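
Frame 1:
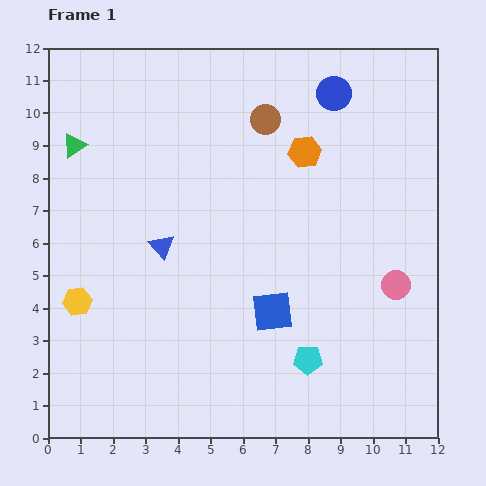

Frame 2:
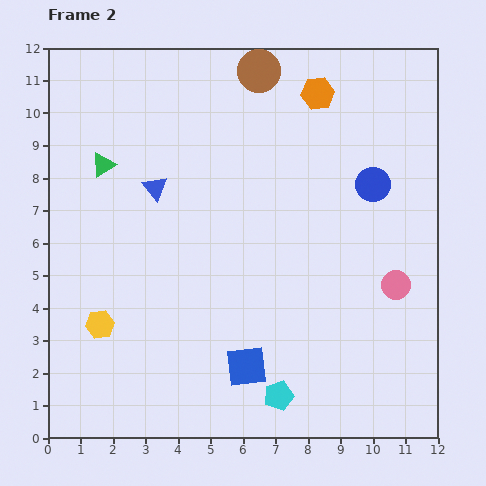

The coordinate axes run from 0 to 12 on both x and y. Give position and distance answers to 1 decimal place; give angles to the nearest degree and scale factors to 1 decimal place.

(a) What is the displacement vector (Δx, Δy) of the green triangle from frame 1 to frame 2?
(0.9, -0.6)

The green triangle was at (0.8, 9.0) in frame 1 and (1.7, 8.4) in frame 2.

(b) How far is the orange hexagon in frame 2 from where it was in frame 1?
1.8

The orange hexagon moved from (7.9, 8.8) to (8.3, 10.6), a distance of √(0.4² + 1.8²) ≈ 1.8.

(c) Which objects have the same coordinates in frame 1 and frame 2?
the pink circle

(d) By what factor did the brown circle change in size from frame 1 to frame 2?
1.4×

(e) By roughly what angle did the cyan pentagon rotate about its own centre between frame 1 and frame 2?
17° counter-clockwise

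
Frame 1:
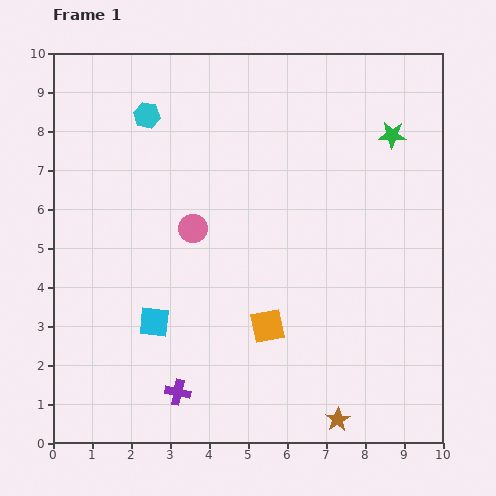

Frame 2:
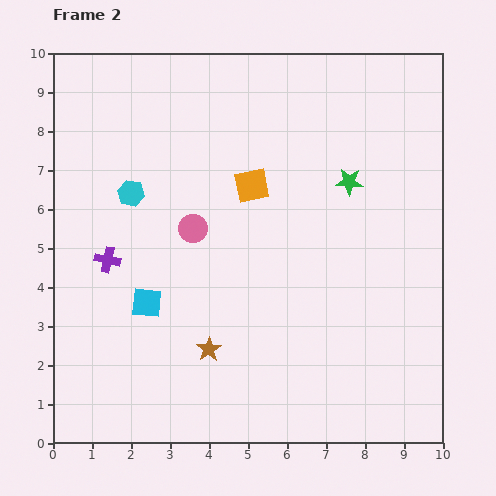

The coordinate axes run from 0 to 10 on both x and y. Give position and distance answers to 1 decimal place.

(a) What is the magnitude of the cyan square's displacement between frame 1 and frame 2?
0.5

The cyan square moved from (2.6, 3.1) to (2.4, 3.6), a distance of √(0.2² + 0.5²) ≈ 0.5.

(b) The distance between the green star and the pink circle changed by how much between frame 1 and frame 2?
-1.4

Distance in frame 1: 5.6. Distance in frame 2: 4.2.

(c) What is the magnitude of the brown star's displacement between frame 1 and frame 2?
3.8

The brown star moved from (7.3, 0.6) to (4.0, 2.4), a distance of √(3.3² + 1.8²) ≈ 3.8.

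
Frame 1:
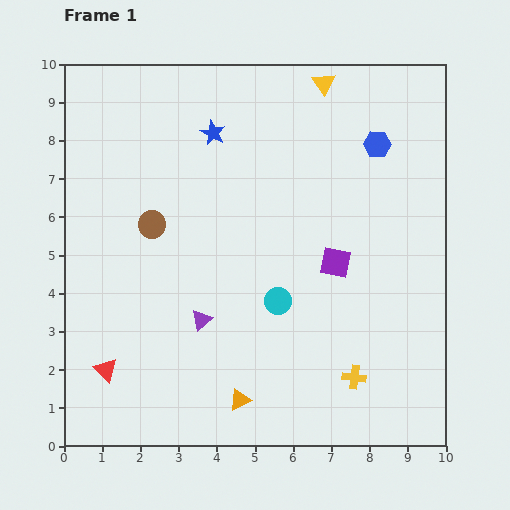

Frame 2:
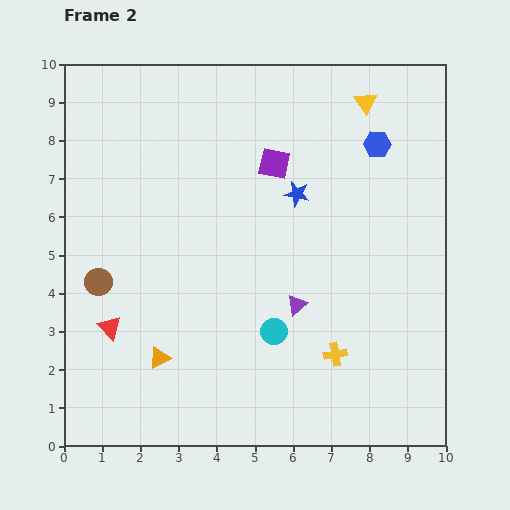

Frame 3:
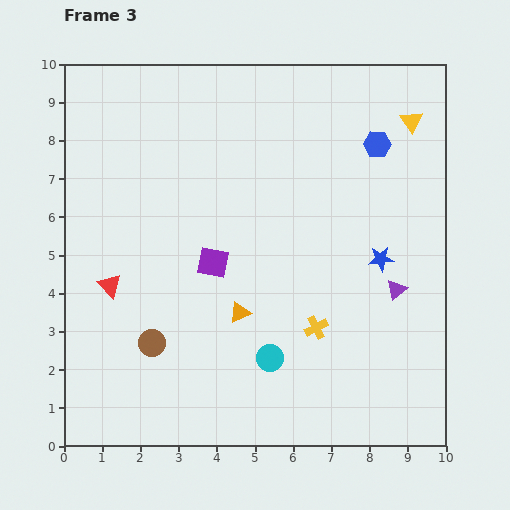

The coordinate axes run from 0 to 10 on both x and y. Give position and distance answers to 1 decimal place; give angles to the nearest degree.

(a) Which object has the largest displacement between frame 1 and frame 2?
the purple square

(moved 3.1; next 2.7)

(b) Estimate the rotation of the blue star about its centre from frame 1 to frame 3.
31° counter-clockwise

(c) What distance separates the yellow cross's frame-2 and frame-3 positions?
0.9

The yellow cross moved from (7.1, 2.4) to (6.6, 3.1), a distance of √(0.5² + 0.7²) ≈ 0.9.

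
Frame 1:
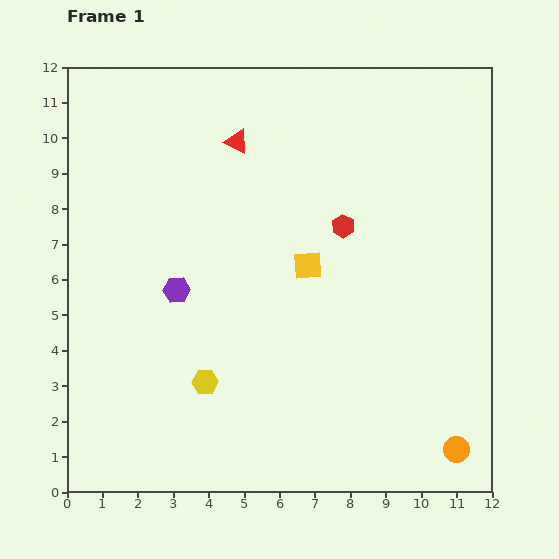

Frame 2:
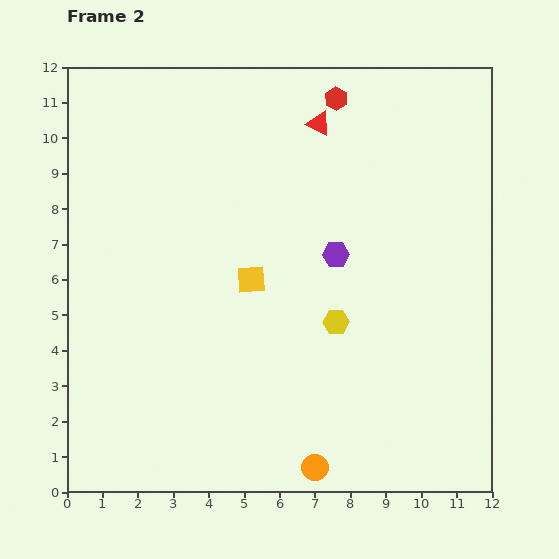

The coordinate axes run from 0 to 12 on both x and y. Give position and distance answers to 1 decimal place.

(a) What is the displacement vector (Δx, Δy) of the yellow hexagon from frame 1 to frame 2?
(3.7, 1.7)

The yellow hexagon was at (3.9, 3.1) in frame 1 and (7.6, 4.8) in frame 2.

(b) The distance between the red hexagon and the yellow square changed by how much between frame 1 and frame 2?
+4.1

Distance in frame 1: 1.5. Distance in frame 2: 5.6.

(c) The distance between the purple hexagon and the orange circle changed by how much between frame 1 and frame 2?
-3.1

Distance in frame 1: 9.1. Distance in frame 2: 6.0.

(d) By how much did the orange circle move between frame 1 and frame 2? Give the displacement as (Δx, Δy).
(-4.0, -0.5)

The orange circle was at (11.0, 1.2) in frame 1 and (7.0, 0.7) in frame 2.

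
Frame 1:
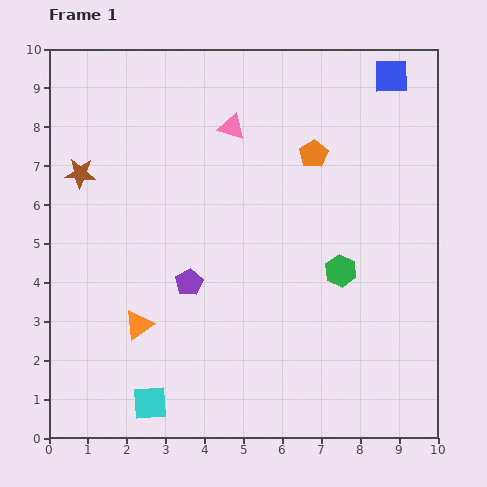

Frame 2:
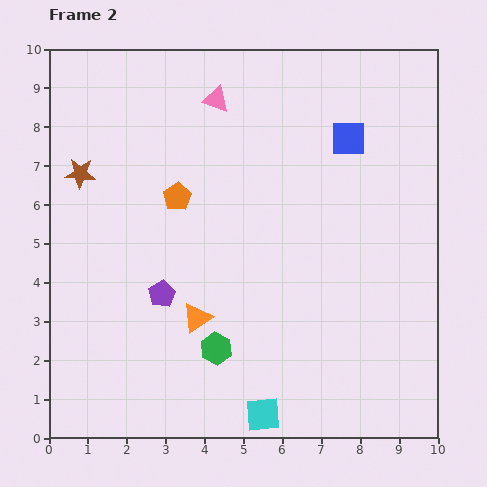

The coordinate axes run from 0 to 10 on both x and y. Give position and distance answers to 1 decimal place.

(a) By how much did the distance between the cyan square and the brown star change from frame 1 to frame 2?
+1.6

Distance in frame 1: 6.2. Distance in frame 2: 7.8.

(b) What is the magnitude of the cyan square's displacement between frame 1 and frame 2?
2.9

The cyan square moved from (2.6, 0.9) to (5.5, 0.6), a distance of √(2.9² + 0.3²) ≈ 2.9.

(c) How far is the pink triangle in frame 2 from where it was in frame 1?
0.8

The pink triangle moved from (4.7, 8.0) to (4.3, 8.7), a distance of √(0.4² + 0.7²) ≈ 0.8.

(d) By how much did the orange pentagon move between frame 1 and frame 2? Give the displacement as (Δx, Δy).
(-3.5, -1.1)

The orange pentagon was at (6.8, 7.3) in frame 1 and (3.3, 6.2) in frame 2.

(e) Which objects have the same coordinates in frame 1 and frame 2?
the brown star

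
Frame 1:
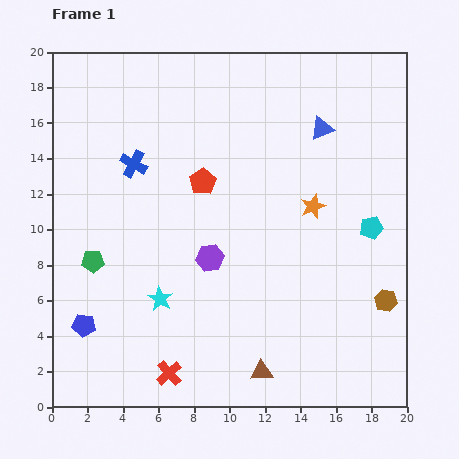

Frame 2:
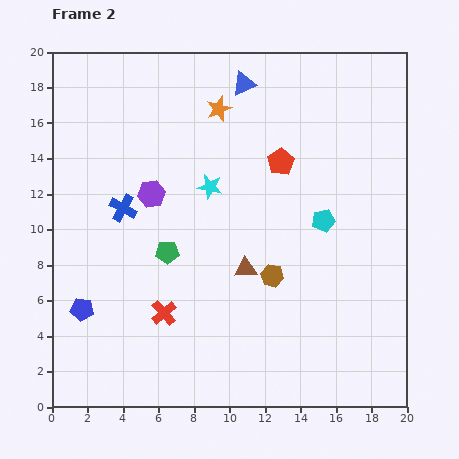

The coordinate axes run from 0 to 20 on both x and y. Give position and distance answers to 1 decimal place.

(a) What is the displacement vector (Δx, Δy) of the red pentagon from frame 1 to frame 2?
(4.4, 1.1)

The red pentagon was at (8.5, 12.7) in frame 1 and (12.9, 13.8) in frame 2.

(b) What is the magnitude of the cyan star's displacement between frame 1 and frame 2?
6.9

The cyan star moved from (6.1, 6.1) to (8.9, 12.4), a distance of √(2.8² + 6.3²) ≈ 6.9.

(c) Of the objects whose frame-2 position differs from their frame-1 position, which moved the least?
the blue pentagon

(moved 0.9)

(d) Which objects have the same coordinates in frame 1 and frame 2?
none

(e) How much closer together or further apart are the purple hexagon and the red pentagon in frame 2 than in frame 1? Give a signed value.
+3.2

Distance in frame 1: 4.3. Distance in frame 2: 7.5.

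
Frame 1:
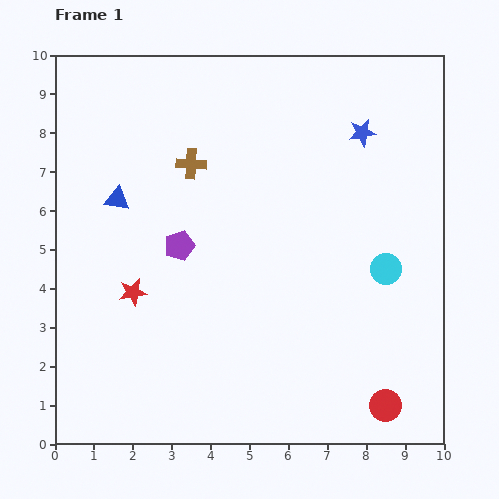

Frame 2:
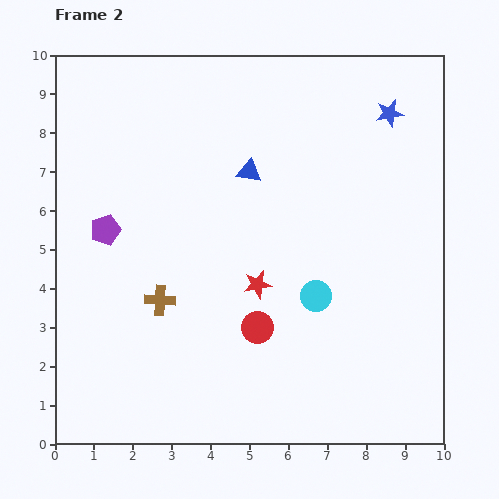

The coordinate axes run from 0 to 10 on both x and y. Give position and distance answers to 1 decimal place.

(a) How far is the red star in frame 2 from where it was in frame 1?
3.2

The red star moved from (2.0, 3.9) to (5.2, 4.1), a distance of √(3.2² + 0.2²) ≈ 3.2.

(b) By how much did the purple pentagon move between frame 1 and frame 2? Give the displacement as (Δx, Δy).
(-1.9, 0.4)

The purple pentagon was at (3.2, 5.1) in frame 1 and (1.3, 5.5) in frame 2.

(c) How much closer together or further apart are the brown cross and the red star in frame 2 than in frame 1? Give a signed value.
-1.1

Distance in frame 1: 3.6. Distance in frame 2: 2.5.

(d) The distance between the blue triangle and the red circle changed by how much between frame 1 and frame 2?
-4.7

Distance in frame 1: 8.7. Distance in frame 2: 4.0.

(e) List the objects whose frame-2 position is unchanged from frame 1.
none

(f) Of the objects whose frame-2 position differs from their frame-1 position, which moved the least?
the blue star

(moved 0.9)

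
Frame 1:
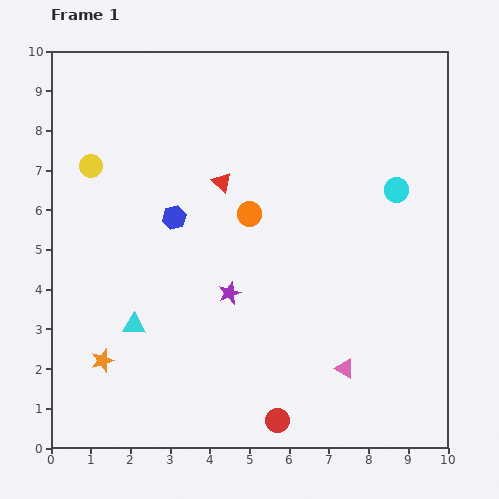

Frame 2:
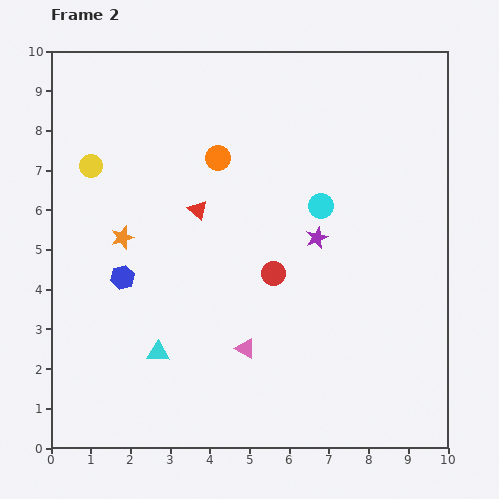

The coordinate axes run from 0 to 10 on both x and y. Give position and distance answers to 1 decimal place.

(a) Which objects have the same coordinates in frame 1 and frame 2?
the yellow circle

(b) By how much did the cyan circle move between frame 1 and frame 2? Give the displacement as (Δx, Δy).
(-1.9, -0.4)

The cyan circle was at (8.7, 6.5) in frame 1 and (6.8, 6.1) in frame 2.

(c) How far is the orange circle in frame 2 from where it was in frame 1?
1.6

The orange circle moved from (5.0, 5.9) to (4.2, 7.3), a distance of √(0.8² + 1.4²) ≈ 1.6.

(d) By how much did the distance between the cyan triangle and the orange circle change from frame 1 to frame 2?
+1.1

Distance in frame 1: 4.0. Distance in frame 2: 5.1.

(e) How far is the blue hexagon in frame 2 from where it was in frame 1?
2.0

The blue hexagon moved from (3.1, 5.8) to (1.8, 4.3), a distance of √(1.3² + 1.5²) ≈ 2.0.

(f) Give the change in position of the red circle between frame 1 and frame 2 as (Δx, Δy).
(-0.1, 3.7)

The red circle was at (5.7, 0.7) in frame 1 and (5.6, 4.4) in frame 2.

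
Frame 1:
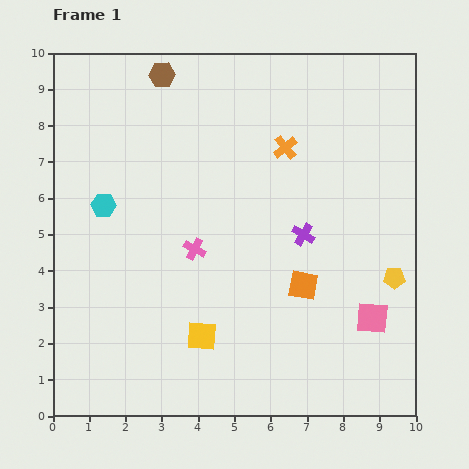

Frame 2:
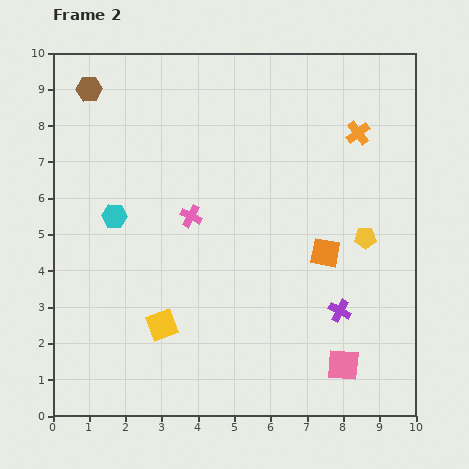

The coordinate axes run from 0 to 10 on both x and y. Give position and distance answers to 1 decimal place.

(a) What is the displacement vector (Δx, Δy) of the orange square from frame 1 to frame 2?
(0.6, 0.9)

The orange square was at (6.9, 3.6) in frame 1 and (7.5, 4.5) in frame 2.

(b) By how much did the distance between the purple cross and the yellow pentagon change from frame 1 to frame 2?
-0.7

Distance in frame 1: 2.8. Distance in frame 2: 2.1.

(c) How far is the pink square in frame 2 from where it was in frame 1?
1.5

The pink square moved from (8.8, 2.7) to (8.0, 1.4), a distance of √(0.8² + 1.3²) ≈ 1.5.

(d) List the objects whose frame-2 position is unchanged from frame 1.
none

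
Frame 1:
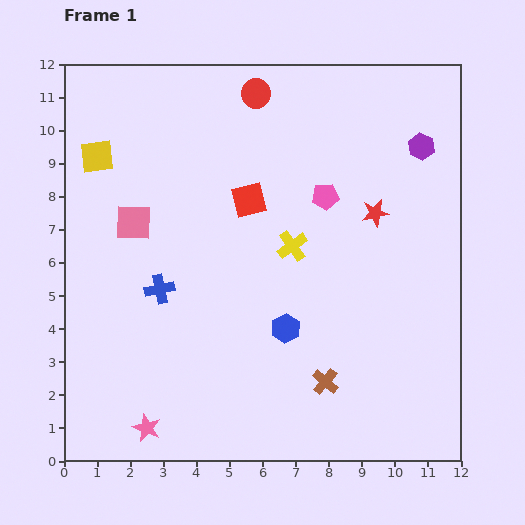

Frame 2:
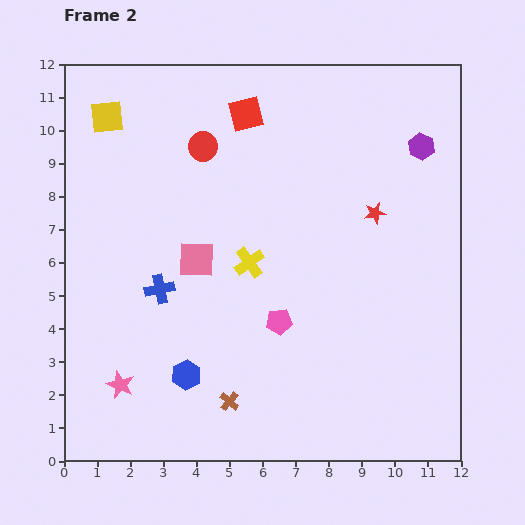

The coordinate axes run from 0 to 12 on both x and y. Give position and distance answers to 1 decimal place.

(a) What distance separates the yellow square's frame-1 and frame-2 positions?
1.2

The yellow square moved from (1.0, 9.2) to (1.3, 10.4), a distance of √(0.3² + 1.2²) ≈ 1.2.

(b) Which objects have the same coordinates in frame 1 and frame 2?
the purple hexagon, the blue cross, the red star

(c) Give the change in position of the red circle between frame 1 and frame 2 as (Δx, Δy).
(-1.6, -1.6)

The red circle was at (5.8, 11.1) in frame 1 and (4.2, 9.5) in frame 2.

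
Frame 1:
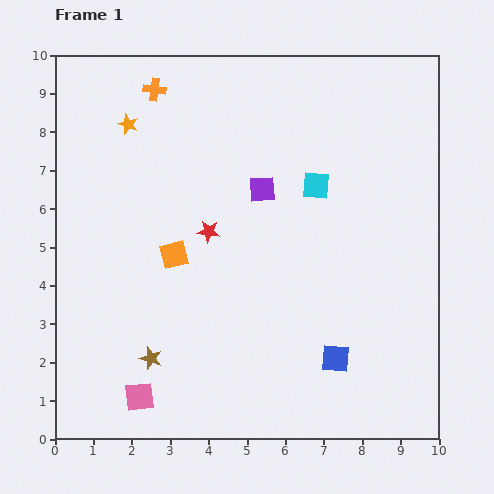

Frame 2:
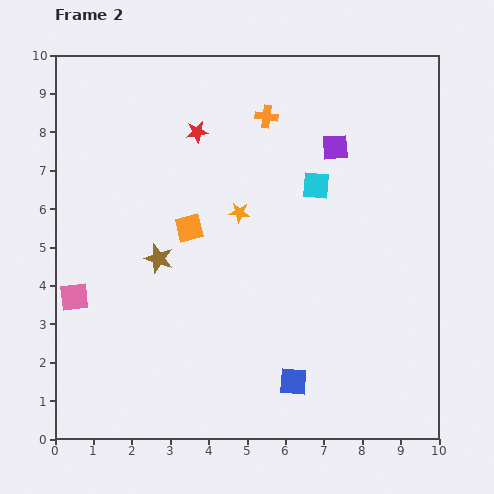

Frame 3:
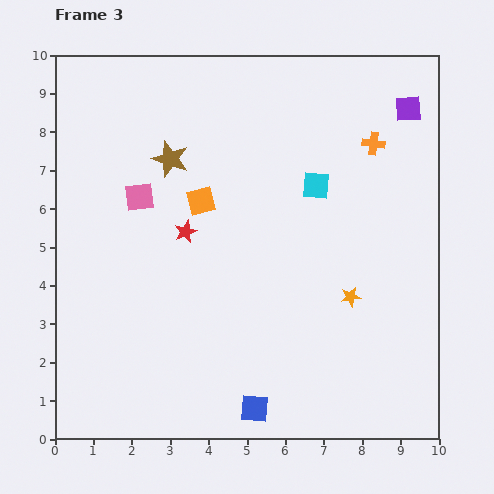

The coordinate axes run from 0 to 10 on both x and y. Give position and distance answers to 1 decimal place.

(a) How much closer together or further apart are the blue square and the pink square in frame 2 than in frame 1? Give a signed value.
+0.9

Distance in frame 1: 5.2. Distance in frame 2: 6.1.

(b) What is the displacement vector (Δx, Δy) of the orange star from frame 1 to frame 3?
(5.8, -4.5)

The orange star was at (1.9, 8.2) in frame 1 and (7.7, 3.7) in frame 3.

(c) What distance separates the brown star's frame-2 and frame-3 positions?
2.6

The brown star moved from (2.7, 4.7) to (3.0, 7.3), a distance of √(0.3² + 2.6²) ≈ 2.6.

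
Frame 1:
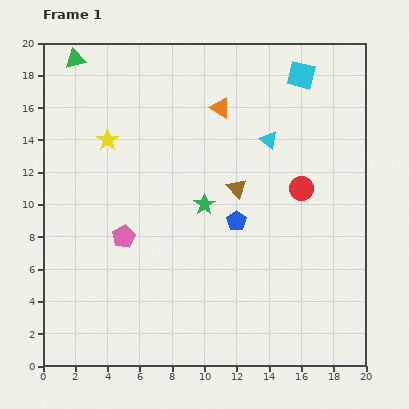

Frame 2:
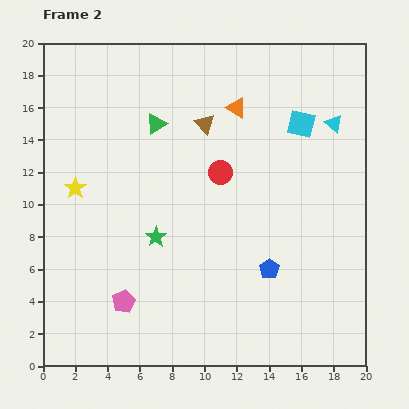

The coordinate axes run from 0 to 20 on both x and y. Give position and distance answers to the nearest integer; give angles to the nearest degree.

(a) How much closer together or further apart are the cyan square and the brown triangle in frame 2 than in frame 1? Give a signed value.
-2

Distance in frame 1: 8. Distance in frame 2: 6.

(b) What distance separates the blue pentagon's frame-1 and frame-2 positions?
4

The blue pentagon moved from (12, 9) to (14, 6), a distance of √(2² + 3²) ≈ 4.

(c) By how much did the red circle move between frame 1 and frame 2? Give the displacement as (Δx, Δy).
(-5, 1)

The red circle was at (16, 11) in frame 1 and (11, 12) in frame 2.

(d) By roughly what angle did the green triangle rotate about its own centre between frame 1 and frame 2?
19° counter-clockwise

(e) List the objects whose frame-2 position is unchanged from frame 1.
none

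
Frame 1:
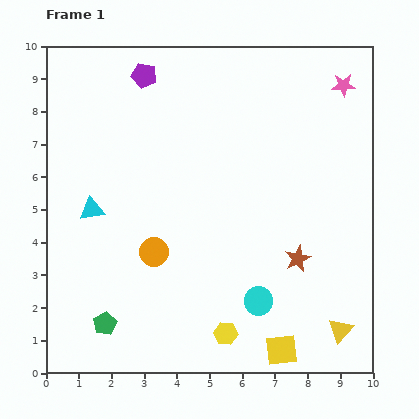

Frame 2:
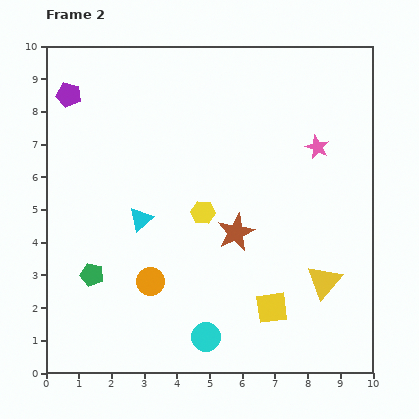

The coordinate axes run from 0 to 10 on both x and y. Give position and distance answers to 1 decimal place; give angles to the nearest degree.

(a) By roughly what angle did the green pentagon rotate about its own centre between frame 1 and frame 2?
30° counter-clockwise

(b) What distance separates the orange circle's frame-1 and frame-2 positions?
0.9

The orange circle moved from (3.3, 3.7) to (3.2, 2.8), a distance of √(0.1² + 0.9²) ≈ 0.9.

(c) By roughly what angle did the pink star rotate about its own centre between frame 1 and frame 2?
27° clockwise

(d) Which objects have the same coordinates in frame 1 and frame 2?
none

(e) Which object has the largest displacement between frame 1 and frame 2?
the yellow hexagon

(moved 3.8; next 2.4)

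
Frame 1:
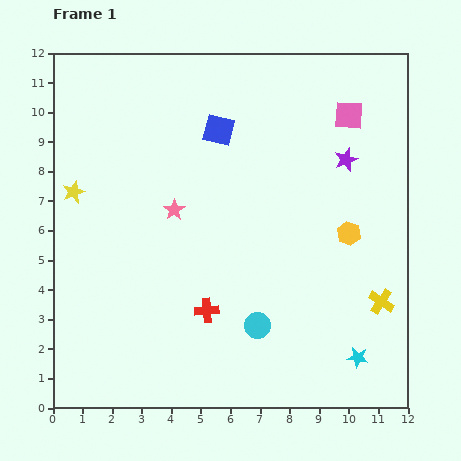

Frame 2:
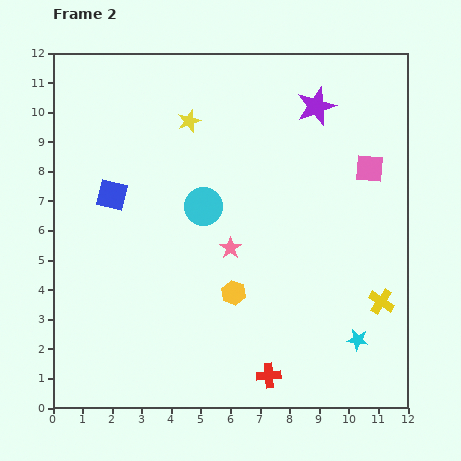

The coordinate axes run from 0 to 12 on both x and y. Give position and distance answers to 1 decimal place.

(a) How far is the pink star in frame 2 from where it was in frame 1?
2.3

The pink star moved from (4.1, 6.7) to (6.0, 5.4), a distance of √(1.9² + 1.3²) ≈ 2.3.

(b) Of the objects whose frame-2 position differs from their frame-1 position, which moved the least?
the cyan star

(moved 0.6)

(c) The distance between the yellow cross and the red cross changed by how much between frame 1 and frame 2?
-1.4

Distance in frame 1: 5.9. Distance in frame 2: 4.5.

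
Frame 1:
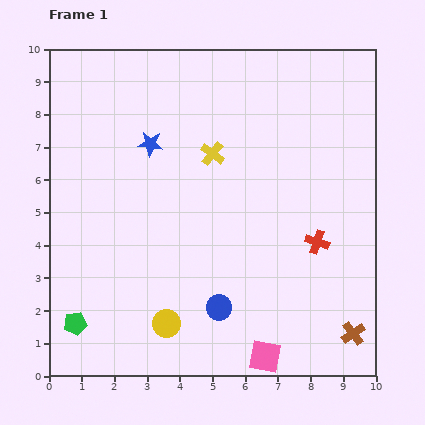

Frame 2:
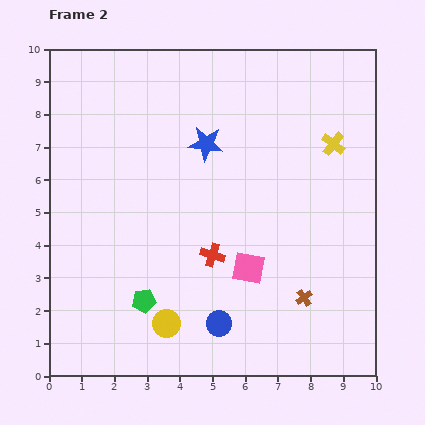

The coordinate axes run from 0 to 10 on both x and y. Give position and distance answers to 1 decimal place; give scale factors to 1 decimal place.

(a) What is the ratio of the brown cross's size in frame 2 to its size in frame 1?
0.7×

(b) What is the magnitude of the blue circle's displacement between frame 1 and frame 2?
0.5

The blue circle moved from (5.2, 2.1) to (5.2, 1.6), a distance of √(0.0² + 0.5²) ≈ 0.5.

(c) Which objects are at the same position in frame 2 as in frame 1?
the yellow circle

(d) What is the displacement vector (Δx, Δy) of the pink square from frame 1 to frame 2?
(-0.5, 2.7)

The pink square was at (6.6, 0.6) in frame 1 and (6.1, 3.3) in frame 2.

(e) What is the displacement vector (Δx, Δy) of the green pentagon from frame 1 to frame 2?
(2.1, 0.7)

The green pentagon was at (0.8, 1.6) in frame 1 and (2.9, 2.3) in frame 2.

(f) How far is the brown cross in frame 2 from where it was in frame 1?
1.9

The brown cross moved from (9.3, 1.3) to (7.8, 2.4), a distance of √(1.5² + 1.1²) ≈ 1.9.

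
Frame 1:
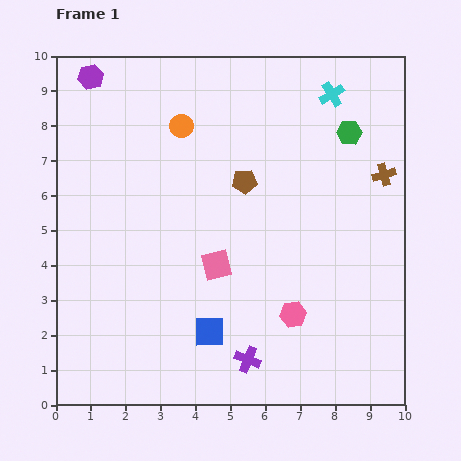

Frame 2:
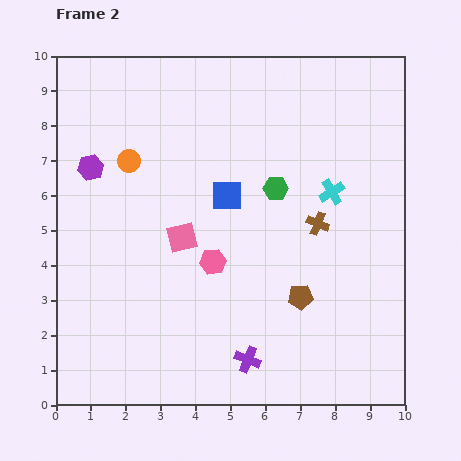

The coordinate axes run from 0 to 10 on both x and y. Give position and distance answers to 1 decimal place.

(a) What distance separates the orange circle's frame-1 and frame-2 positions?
1.8

The orange circle moved from (3.6, 8.0) to (2.1, 7.0), a distance of √(1.5² + 1.0²) ≈ 1.8.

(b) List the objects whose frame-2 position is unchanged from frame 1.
the purple cross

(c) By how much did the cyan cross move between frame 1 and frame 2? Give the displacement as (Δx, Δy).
(0.0, -2.8)

The cyan cross was at (7.9, 8.9) in frame 1 and (7.9, 6.1) in frame 2.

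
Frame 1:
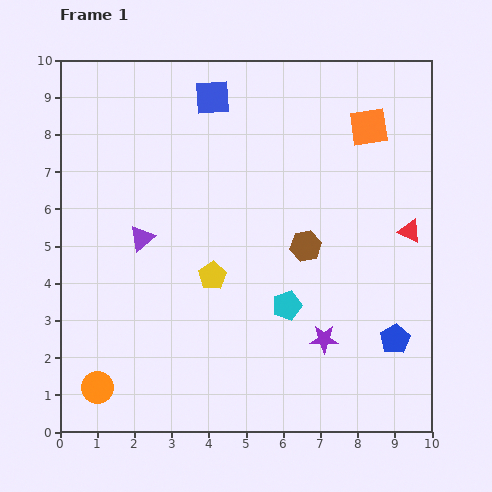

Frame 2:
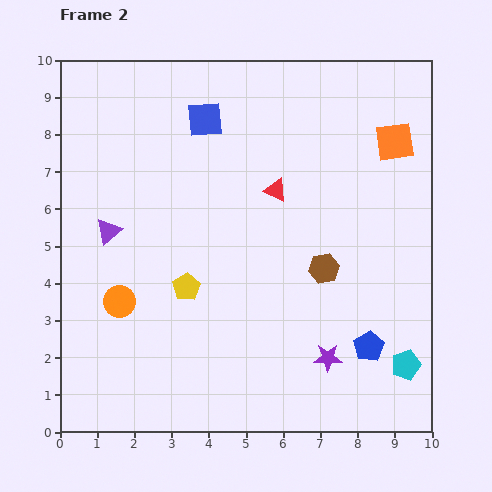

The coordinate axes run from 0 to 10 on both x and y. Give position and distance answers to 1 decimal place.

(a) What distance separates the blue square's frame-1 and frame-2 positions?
0.6

The blue square moved from (4.1, 9.0) to (3.9, 8.4), a distance of √(0.2² + 0.6²) ≈ 0.6.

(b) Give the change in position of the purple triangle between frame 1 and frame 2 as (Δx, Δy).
(-0.9, 0.2)

The purple triangle was at (2.2, 5.2) in frame 1 and (1.3, 5.4) in frame 2.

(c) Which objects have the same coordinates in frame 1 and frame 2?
none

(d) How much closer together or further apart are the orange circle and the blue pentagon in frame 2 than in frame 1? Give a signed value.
-1.3

Distance in frame 1: 8.1. Distance in frame 2: 6.8.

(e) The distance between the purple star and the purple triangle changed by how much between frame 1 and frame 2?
+1.2

Distance in frame 1: 5.6. Distance in frame 2: 6.8.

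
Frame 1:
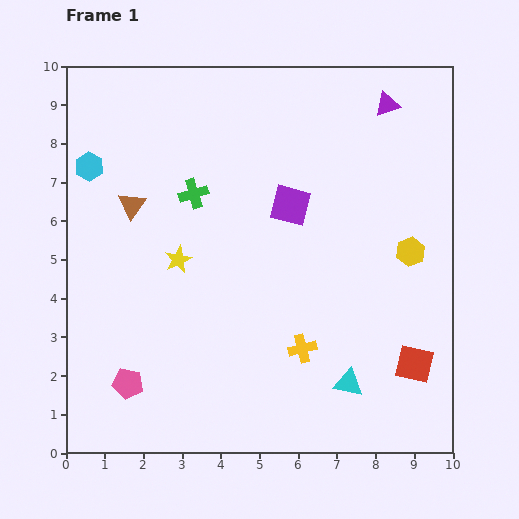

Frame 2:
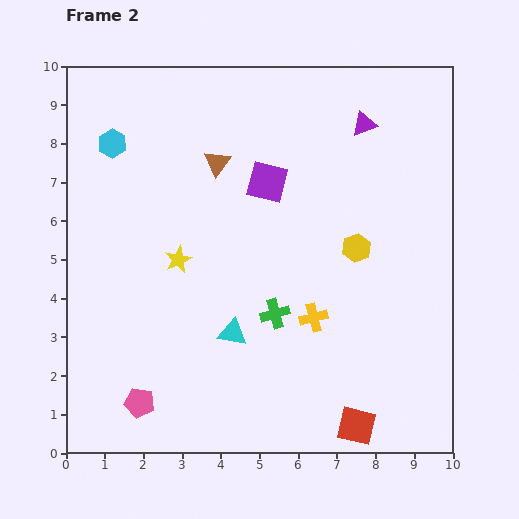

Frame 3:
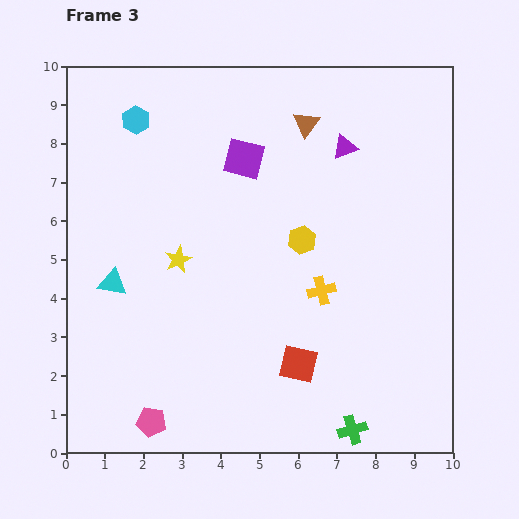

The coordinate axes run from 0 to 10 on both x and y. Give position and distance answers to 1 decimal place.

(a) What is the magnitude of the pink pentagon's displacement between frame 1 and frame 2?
0.6

The pink pentagon moved from (1.6, 1.8) to (1.9, 1.3), a distance of √(0.3² + 0.5²) ≈ 0.6.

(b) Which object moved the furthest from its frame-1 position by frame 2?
the green cross

(moved 3.7; next 3.3)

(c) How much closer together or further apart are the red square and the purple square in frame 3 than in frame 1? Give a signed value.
+0.3

Distance in frame 1: 5.2. Distance in frame 3: 5.5.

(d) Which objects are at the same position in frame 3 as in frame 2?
the yellow star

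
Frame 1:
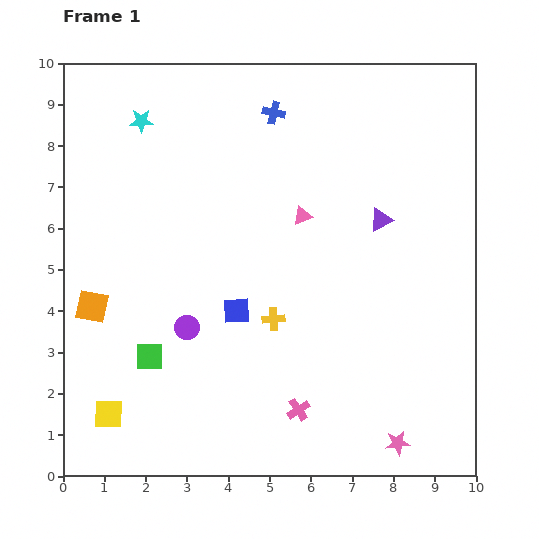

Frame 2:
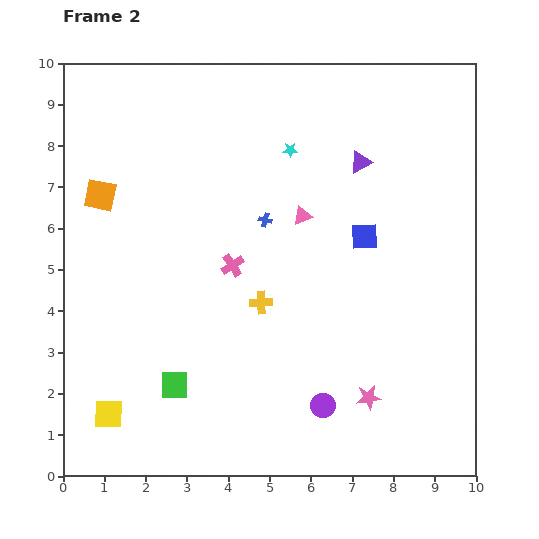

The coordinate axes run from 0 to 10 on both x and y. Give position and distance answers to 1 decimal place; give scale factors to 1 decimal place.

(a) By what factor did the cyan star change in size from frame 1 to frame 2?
0.6×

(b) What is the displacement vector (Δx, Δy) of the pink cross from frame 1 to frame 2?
(-1.6, 3.5)

The pink cross was at (5.7, 1.6) in frame 1 and (4.1, 5.1) in frame 2.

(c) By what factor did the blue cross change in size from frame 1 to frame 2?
0.6×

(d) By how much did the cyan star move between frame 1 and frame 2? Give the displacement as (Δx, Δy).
(3.6, -0.7)

The cyan star was at (1.9, 8.6) in frame 1 and (5.5, 7.9) in frame 2.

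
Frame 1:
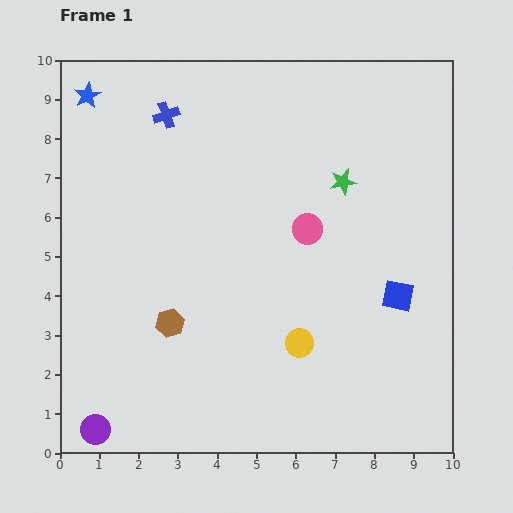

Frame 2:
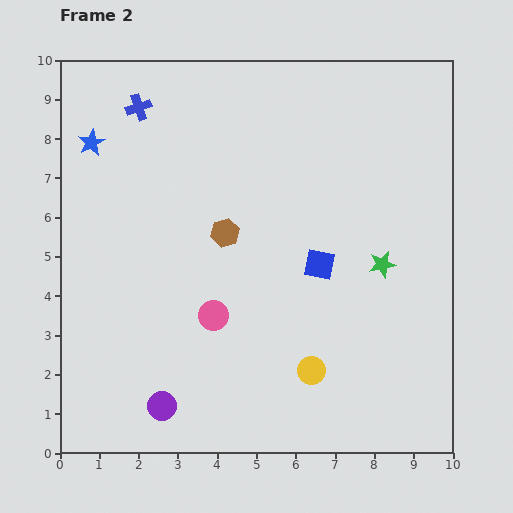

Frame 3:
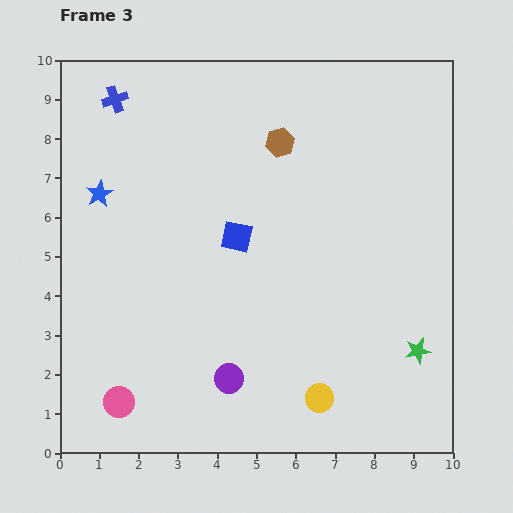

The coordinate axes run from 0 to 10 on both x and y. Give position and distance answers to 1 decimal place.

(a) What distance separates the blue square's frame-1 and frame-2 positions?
2.2

The blue square moved from (8.6, 4.0) to (6.6, 4.8), a distance of √(2.0² + 0.8²) ≈ 2.2.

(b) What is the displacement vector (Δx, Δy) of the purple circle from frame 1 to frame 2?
(1.7, 0.6)

The purple circle was at (0.9, 0.6) in frame 1 and (2.6, 1.2) in frame 2.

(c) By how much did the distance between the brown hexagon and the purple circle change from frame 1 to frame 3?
+2.8

Distance in frame 1: 3.3. Distance in frame 3: 6.1.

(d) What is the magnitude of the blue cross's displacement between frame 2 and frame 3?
0.6

The blue cross moved from (2.0, 8.8) to (1.4, 9.0), a distance of √(0.6² + 0.2²) ≈ 0.6.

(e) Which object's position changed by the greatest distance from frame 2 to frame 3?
the pink circle

(moved 3.3; next 2.7)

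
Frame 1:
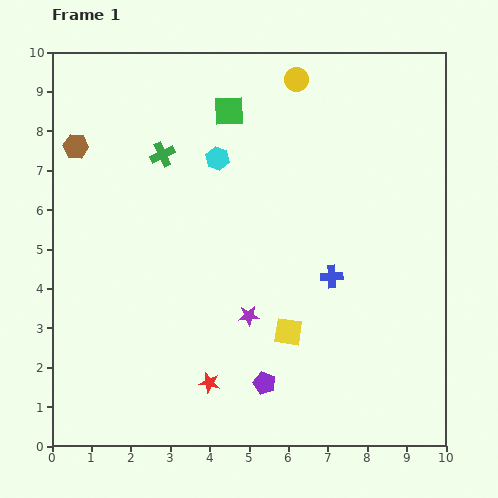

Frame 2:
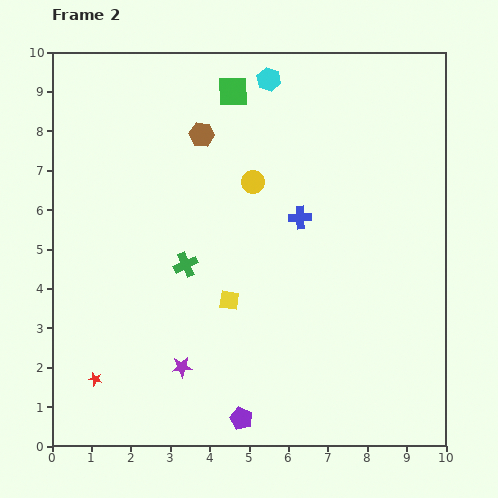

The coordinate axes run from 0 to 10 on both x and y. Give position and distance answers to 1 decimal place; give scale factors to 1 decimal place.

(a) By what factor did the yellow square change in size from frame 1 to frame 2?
0.7×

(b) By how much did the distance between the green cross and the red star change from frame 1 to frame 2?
-2.2

Distance in frame 1: 5.9. Distance in frame 2: 3.7.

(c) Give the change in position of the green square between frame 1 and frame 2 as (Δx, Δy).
(0.1, 0.5)

The green square was at (4.5, 8.5) in frame 1 and (4.6, 9.0) in frame 2.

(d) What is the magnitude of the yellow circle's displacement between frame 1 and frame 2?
2.8

The yellow circle moved from (6.2, 9.3) to (5.1, 6.7), a distance of √(1.1² + 2.6²) ≈ 2.8.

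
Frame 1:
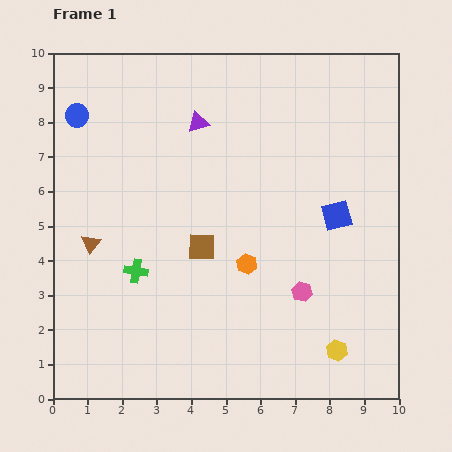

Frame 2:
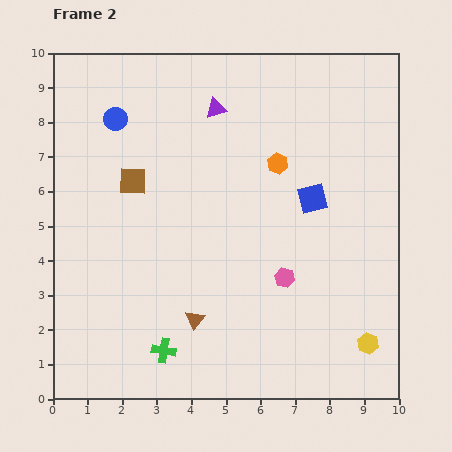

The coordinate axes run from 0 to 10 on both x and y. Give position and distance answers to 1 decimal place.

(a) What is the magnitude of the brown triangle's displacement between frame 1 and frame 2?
3.7

The brown triangle moved from (1.1, 4.5) to (4.1, 2.3), a distance of √(3.0² + 2.2²) ≈ 3.7.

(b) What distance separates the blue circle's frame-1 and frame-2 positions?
1.1

The blue circle moved from (0.7, 8.2) to (1.8, 8.1), a distance of √(1.1² + 0.1²) ≈ 1.1.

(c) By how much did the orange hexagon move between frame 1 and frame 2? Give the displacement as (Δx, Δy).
(0.9, 2.9)

The orange hexagon was at (5.6, 3.9) in frame 1 and (6.5, 6.8) in frame 2.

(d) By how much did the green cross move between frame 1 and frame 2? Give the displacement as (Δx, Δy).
(0.8, -2.3)

The green cross was at (2.4, 3.7) in frame 1 and (3.2, 1.4) in frame 2.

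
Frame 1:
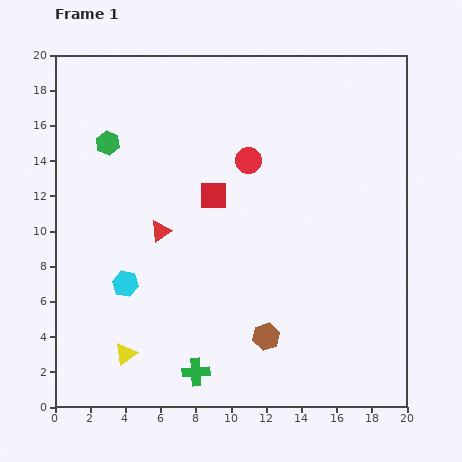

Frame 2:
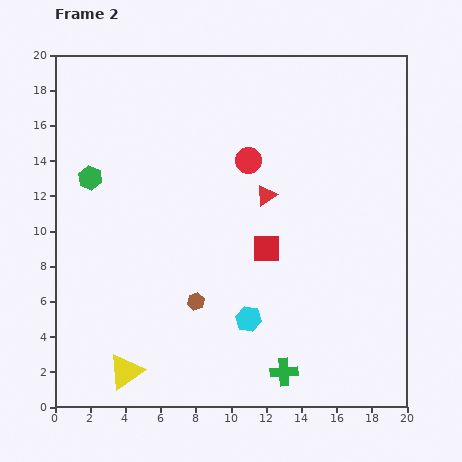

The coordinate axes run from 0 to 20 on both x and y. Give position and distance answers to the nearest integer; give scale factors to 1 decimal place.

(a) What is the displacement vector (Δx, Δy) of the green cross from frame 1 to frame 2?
(5, 0)

The green cross was at (8, 2) in frame 1 and (13, 2) in frame 2.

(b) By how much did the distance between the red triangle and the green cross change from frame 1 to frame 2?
+2

Distance in frame 1: 8. Distance in frame 2: 10.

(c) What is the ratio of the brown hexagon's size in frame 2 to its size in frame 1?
0.6×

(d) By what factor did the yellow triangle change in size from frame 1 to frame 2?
1.6×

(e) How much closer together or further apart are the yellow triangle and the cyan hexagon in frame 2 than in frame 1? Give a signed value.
+4

Distance in frame 1: 4. Distance in frame 2: 8.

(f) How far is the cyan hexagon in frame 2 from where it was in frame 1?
7

The cyan hexagon moved from (4, 7) to (11, 5), a distance of √(7² + 2²) ≈ 7.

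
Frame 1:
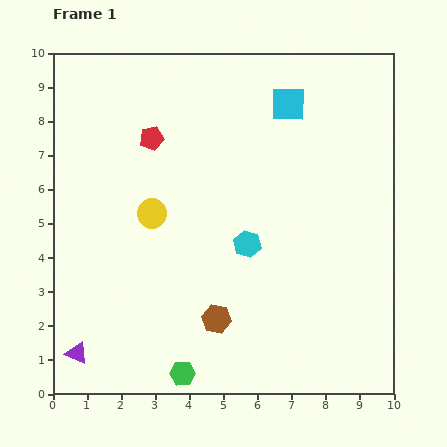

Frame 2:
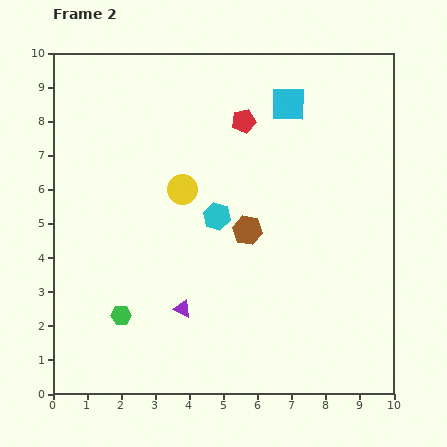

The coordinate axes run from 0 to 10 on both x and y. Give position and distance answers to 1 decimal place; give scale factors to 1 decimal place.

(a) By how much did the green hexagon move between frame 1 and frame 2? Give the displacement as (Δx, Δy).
(-1.8, 1.7)

The green hexagon was at (3.8, 0.6) in frame 1 and (2.0, 2.3) in frame 2.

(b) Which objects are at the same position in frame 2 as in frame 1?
the cyan square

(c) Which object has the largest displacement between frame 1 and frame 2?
the purple triangle

(moved 3.4; next 2.8)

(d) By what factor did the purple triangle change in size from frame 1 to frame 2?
0.8×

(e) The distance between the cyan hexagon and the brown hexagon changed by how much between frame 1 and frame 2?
-1.4

Distance in frame 1: 2.4. Distance in frame 2: 1.0.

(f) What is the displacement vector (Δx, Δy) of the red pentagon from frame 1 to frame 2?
(2.7, 0.5)

The red pentagon was at (2.9, 7.5) in frame 1 and (5.6, 8.0) in frame 2.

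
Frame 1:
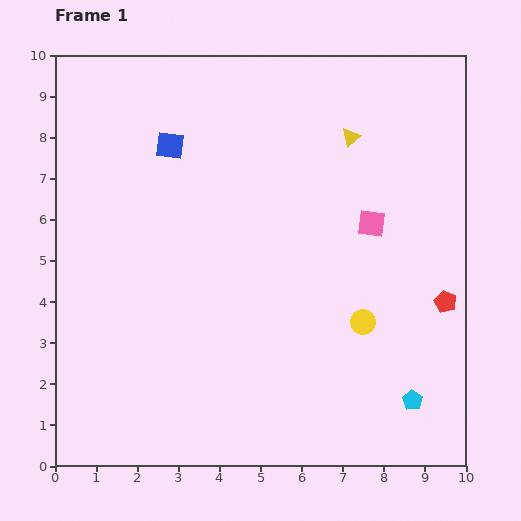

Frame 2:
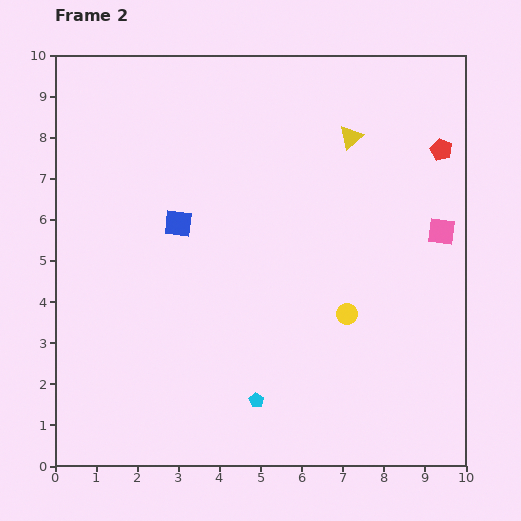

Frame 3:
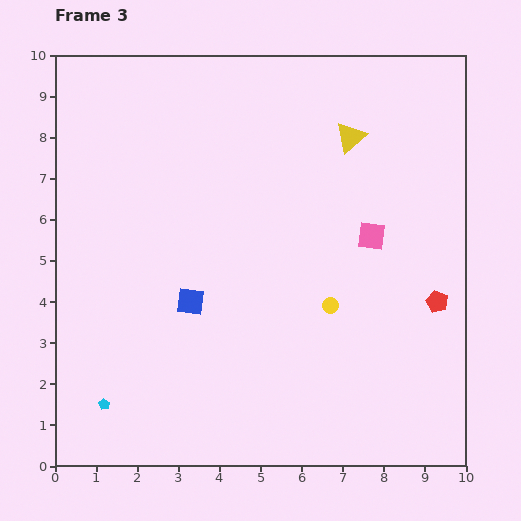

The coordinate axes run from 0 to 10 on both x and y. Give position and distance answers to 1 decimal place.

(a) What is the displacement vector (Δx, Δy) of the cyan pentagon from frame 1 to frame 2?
(-3.8, 0.0)

The cyan pentagon was at (8.7, 1.6) in frame 1 and (4.9, 1.6) in frame 2.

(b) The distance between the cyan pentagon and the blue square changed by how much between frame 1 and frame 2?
-3.9

Distance in frame 1: 8.6. Distance in frame 2: 4.7.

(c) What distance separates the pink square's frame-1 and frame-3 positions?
0.3

The pink square moved from (7.7, 5.9) to (7.7, 5.6), a distance of √(0.0² + 0.3²) ≈ 0.3.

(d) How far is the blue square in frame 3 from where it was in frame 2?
1.9

The blue square moved from (3.0, 5.9) to (3.3, 4.0), a distance of √(0.3² + 1.9²) ≈ 1.9.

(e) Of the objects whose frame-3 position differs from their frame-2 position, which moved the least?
the yellow circle

(moved 0.4)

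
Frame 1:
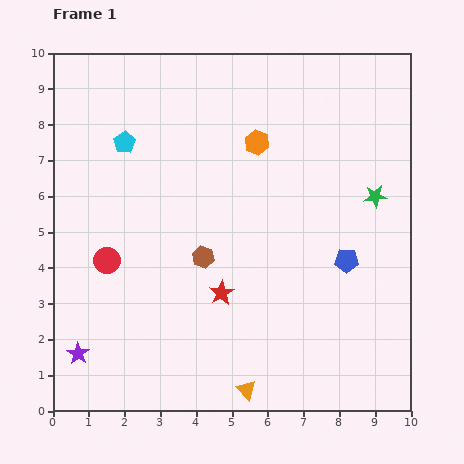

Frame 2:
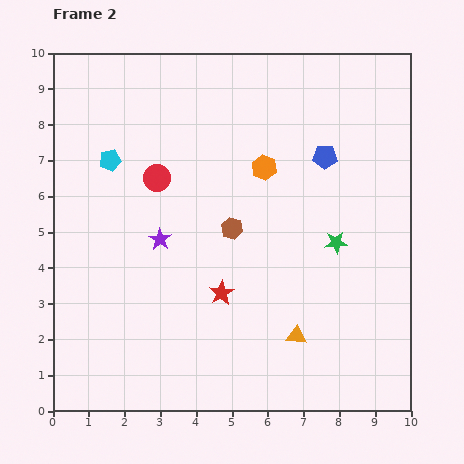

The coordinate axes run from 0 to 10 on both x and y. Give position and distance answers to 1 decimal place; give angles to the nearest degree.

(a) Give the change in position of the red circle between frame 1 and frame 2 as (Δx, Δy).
(1.4, 2.3)

The red circle was at (1.5, 4.2) in frame 1 and (2.9, 6.5) in frame 2.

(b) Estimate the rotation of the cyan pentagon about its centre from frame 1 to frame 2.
20° clockwise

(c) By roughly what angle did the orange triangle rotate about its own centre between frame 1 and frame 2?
42° counter-clockwise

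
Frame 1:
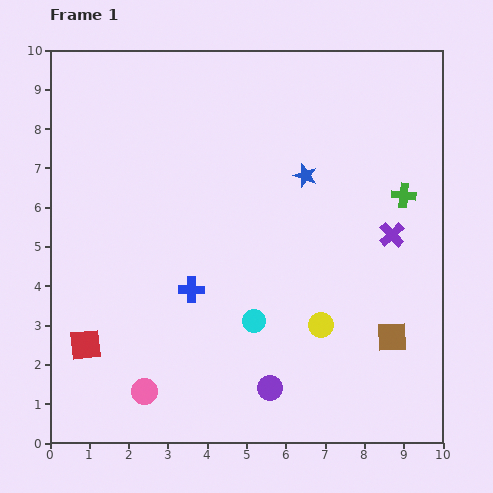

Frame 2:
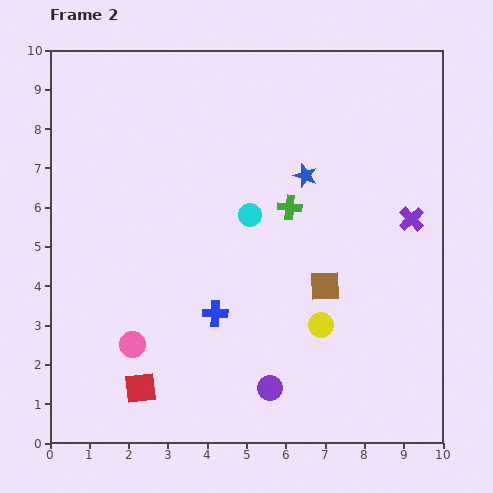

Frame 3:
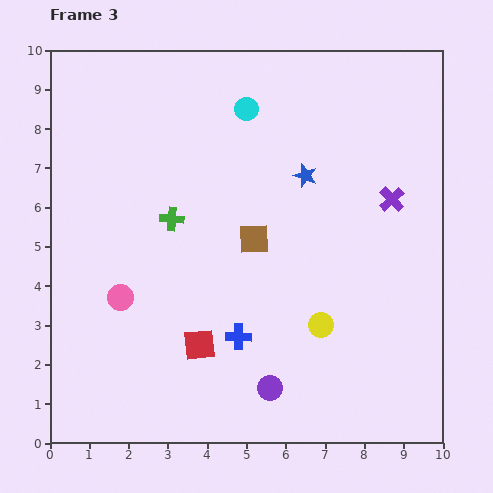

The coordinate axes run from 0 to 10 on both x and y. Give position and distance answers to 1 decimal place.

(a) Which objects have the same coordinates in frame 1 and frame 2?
the purple circle, the blue star, the yellow circle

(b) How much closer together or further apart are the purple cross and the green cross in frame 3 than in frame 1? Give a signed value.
+4.6

Distance in frame 1: 1.0. Distance in frame 3: 5.6.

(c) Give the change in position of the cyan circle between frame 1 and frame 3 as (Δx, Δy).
(-0.2, 5.4)

The cyan circle was at (5.2, 3.1) in frame 1 and (5.0, 8.5) in frame 3.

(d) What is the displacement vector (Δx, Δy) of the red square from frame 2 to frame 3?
(1.5, 1.1)

The red square was at (2.3, 1.4) in frame 2 and (3.8, 2.5) in frame 3.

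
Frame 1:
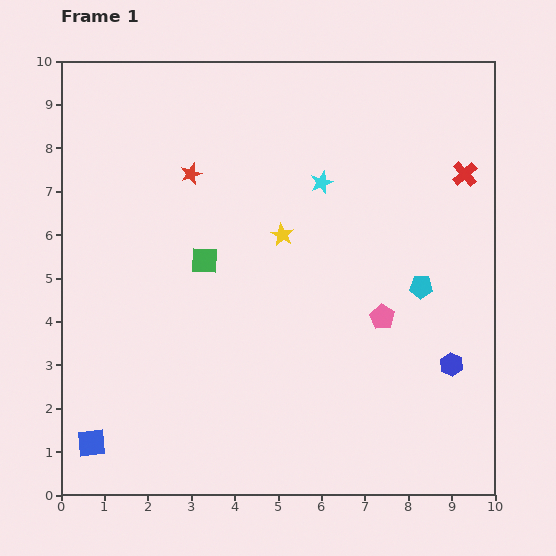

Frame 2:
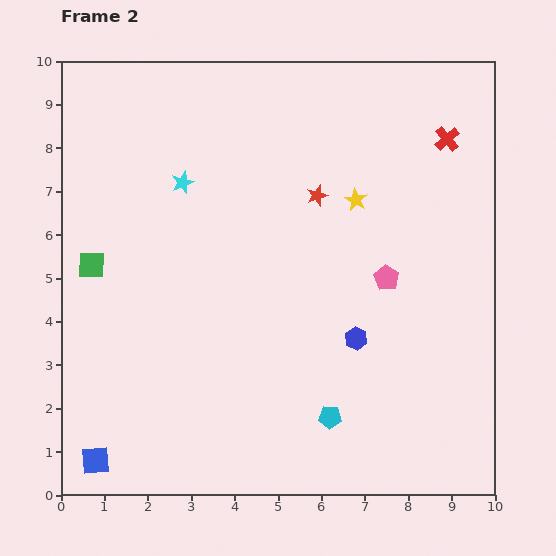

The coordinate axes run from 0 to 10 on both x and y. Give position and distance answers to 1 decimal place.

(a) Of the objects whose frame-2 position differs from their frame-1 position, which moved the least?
the blue square

(moved 0.4)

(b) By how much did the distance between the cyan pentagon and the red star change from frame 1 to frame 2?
-0.8

Distance in frame 1: 5.9. Distance in frame 2: 5.1.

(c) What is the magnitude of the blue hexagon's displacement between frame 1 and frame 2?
2.3

The blue hexagon moved from (9.0, 3.0) to (6.8, 3.6), a distance of √(2.2² + 0.6²) ≈ 2.3.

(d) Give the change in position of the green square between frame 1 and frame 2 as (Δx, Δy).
(-2.6, -0.1)

The green square was at (3.3, 5.4) in frame 1 and (0.7, 5.3) in frame 2.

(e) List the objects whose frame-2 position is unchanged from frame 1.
none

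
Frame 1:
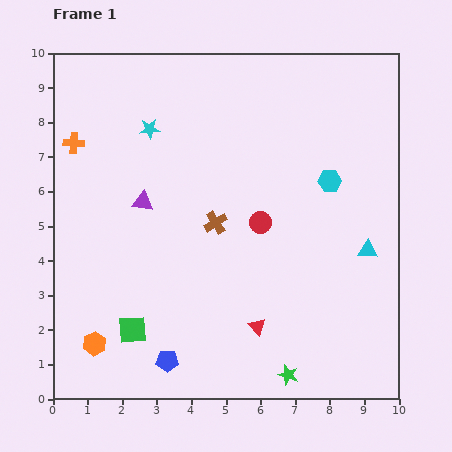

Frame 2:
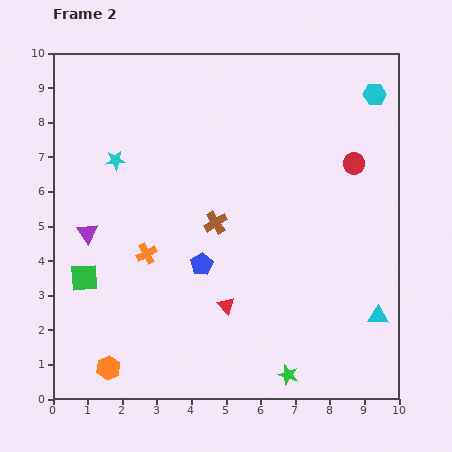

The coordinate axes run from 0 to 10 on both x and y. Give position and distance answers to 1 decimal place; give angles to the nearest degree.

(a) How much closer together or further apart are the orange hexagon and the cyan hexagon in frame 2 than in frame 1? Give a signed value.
+2.7

Distance in frame 1: 8.3. Distance in frame 2: 11.0.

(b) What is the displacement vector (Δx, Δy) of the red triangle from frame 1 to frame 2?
(-0.9, 0.6)

The red triangle was at (5.9, 2.1) in frame 1 and (5.0, 2.7) in frame 2.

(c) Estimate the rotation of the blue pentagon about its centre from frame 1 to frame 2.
31° counter-clockwise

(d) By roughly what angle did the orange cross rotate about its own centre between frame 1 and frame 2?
31° counter-clockwise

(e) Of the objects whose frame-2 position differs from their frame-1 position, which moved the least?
the orange hexagon

(moved 0.8)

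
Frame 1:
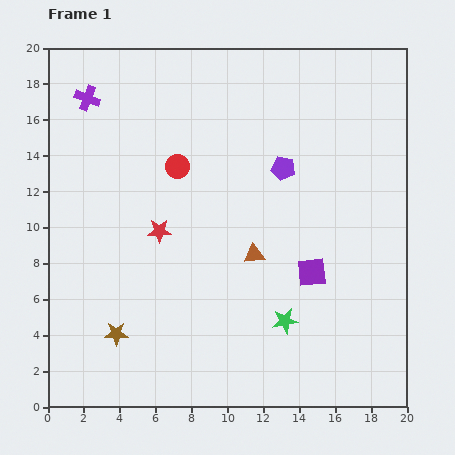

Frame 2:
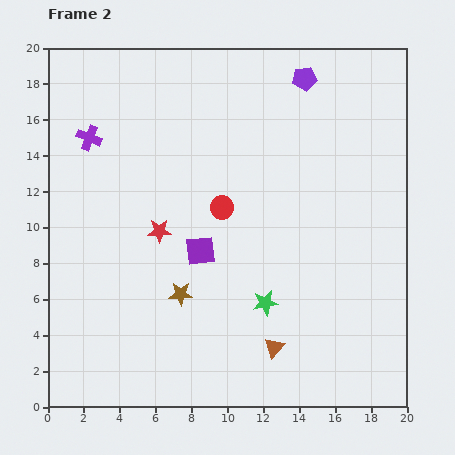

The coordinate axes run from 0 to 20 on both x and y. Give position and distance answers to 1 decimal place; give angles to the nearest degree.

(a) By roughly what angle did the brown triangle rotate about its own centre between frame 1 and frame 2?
42° counter-clockwise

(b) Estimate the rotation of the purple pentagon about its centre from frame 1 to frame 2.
17° counter-clockwise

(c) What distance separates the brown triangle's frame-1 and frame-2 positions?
5.3

The brown triangle moved from (11.5, 8.5) to (12.6, 3.3), a distance of √(1.1² + 5.2²) ≈ 5.3.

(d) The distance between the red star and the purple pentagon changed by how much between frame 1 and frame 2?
+4.0

Distance in frame 1: 7.7. Distance in frame 2: 11.7.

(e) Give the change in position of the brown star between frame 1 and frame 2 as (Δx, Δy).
(3.6, 2.2)

The brown star was at (3.8, 4.1) in frame 1 and (7.4, 6.3) in frame 2.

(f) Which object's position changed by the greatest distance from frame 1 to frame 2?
the purple square

(moved 6.3; next 5.3)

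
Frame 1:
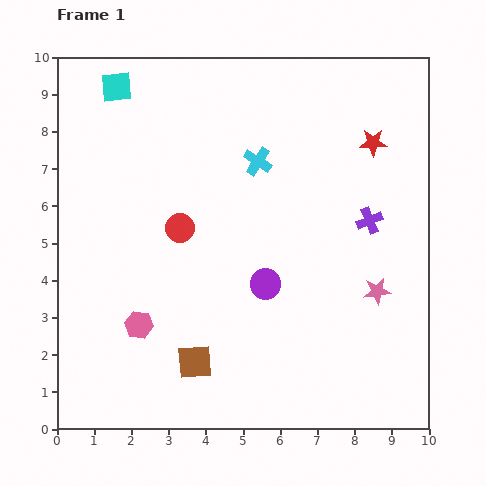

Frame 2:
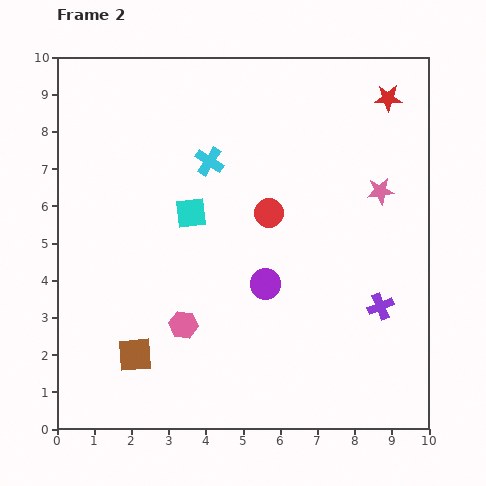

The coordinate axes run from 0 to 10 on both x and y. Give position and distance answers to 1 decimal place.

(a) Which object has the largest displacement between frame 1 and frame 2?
the cyan square

(moved 3.9; next 2.7)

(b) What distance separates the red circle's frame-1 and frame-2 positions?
2.4

The red circle moved from (3.3, 5.4) to (5.7, 5.8), a distance of √(2.4² + 0.4²) ≈ 2.4.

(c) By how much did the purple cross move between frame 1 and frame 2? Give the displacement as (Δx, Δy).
(0.3, -2.3)

The purple cross was at (8.4, 5.6) in frame 1 and (8.7, 3.3) in frame 2.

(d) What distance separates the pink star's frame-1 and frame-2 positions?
2.7

The pink star moved from (8.6, 3.7) to (8.7, 6.4), a distance of √(0.1² + 2.7²) ≈ 2.7.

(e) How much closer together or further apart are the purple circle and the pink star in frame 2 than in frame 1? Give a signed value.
+1.0

Distance in frame 1: 3.0. Distance in frame 2: 4.0.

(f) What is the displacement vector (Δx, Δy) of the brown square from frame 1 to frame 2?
(-1.6, 0.2)

The brown square was at (3.7, 1.8) in frame 1 and (2.1, 2.0) in frame 2.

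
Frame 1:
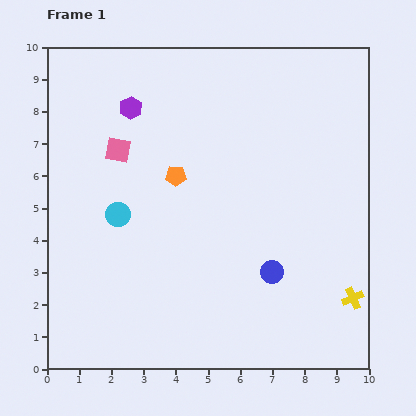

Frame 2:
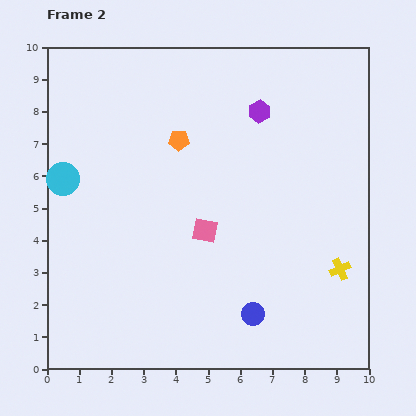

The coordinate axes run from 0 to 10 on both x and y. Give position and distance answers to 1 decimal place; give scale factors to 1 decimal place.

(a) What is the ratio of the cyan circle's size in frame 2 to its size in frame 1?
1.3×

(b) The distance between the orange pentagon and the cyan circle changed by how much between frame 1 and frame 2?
+1.6

Distance in frame 1: 2.2. Distance in frame 2: 3.8.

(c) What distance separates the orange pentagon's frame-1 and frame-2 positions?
1.1

The orange pentagon moved from (4.0, 6.0) to (4.1, 7.1), a distance of √(0.1² + 1.1²) ≈ 1.1.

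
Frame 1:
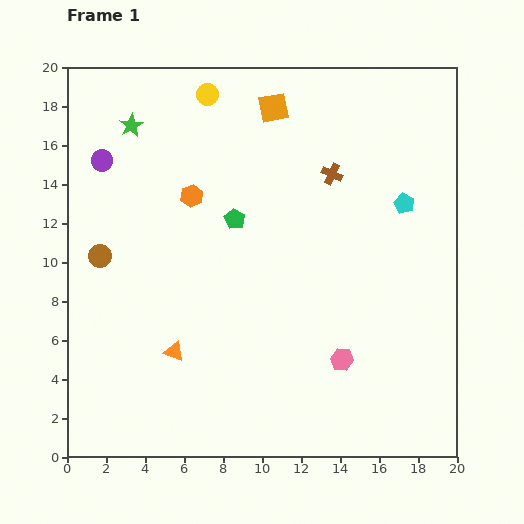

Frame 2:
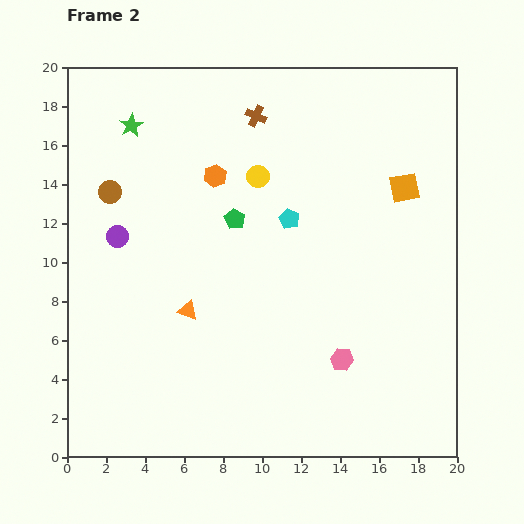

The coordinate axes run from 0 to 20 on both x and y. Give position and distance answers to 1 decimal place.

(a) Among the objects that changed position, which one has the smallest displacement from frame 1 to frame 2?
the orange hexagon

(moved 1.6)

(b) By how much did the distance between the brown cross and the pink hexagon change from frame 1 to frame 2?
+3.8

Distance in frame 1: 9.5. Distance in frame 2: 13.3.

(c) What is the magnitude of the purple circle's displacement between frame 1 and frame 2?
4.0

The purple circle moved from (1.8, 15.2) to (2.6, 11.3), a distance of √(0.8² + 3.9²) ≈ 4.0.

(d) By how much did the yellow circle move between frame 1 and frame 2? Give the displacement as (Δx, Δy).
(2.6, -4.2)

The yellow circle was at (7.2, 18.6) in frame 1 and (9.8, 14.4) in frame 2.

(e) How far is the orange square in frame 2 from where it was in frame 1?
7.9

The orange square moved from (10.6, 17.9) to (17.3, 13.8), a distance of √(6.7² + 4.1²) ≈ 7.9.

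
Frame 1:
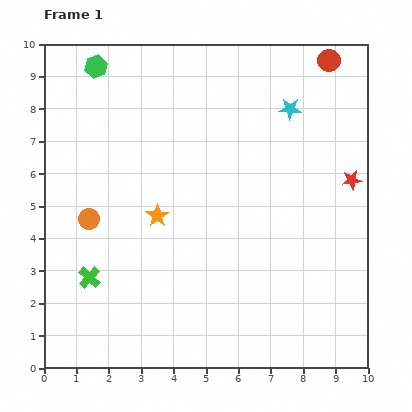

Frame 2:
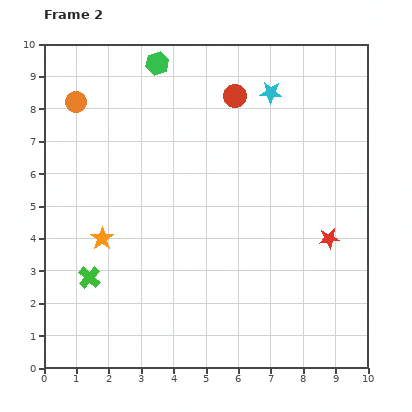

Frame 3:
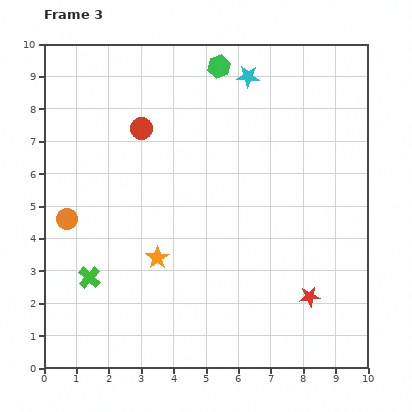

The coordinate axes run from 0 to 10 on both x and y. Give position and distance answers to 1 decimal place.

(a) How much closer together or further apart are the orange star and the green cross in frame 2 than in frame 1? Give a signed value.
-1.5

Distance in frame 1: 2.8. Distance in frame 2: 1.3.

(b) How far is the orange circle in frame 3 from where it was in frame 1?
0.7

The orange circle moved from (1.4, 4.6) to (0.7, 4.6), a distance of √(0.7² + 0.0²) ≈ 0.7.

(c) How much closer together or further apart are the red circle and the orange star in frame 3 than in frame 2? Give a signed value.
-2.0

Distance in frame 2: 6.0. Distance in frame 3: 4.0.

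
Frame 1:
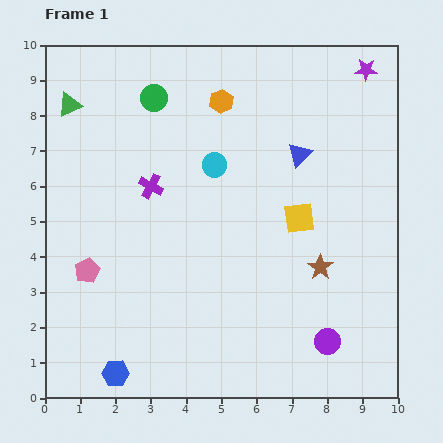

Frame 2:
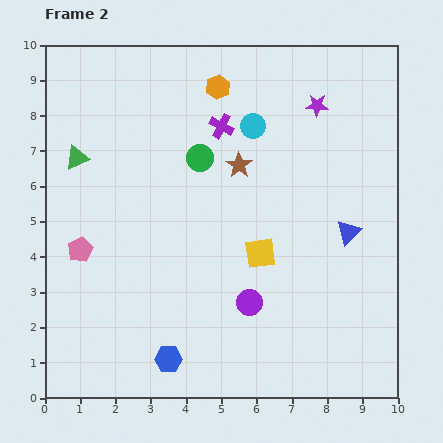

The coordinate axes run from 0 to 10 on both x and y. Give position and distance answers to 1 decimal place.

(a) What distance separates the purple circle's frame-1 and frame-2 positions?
2.5

The purple circle moved from (8.0, 1.6) to (5.8, 2.7), a distance of √(2.2² + 1.1²) ≈ 2.5.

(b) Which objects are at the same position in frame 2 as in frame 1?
none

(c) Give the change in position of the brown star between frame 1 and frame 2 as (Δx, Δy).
(-2.3, 2.9)

The brown star was at (7.8, 3.7) in frame 1 and (5.5, 6.6) in frame 2.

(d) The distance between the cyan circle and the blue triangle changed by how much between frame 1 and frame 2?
+1.6

Distance in frame 1: 2.4. Distance in frame 2: 4.0.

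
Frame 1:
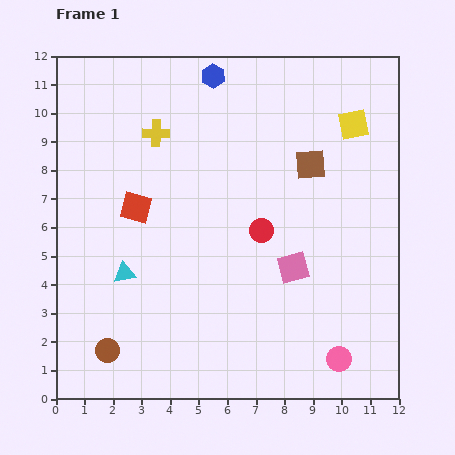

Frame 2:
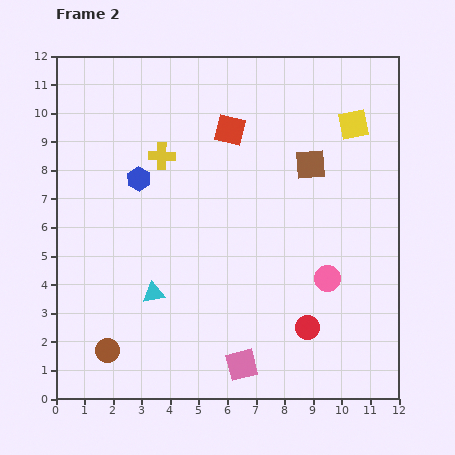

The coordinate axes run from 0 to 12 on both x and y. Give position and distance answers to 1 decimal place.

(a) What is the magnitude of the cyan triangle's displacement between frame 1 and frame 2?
1.2

The cyan triangle moved from (2.4, 4.4) to (3.4, 3.7), a distance of √(1.0² + 0.7²) ≈ 1.2.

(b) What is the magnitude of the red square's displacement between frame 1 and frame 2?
4.3

The red square moved from (2.8, 6.7) to (6.1, 9.4), a distance of √(3.3² + 2.7²) ≈ 4.3.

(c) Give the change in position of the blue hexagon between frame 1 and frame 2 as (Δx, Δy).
(-2.6, -3.6)

The blue hexagon was at (5.5, 11.3) in frame 1 and (2.9, 7.7) in frame 2.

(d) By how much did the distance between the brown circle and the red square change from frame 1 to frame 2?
+3.7

Distance in frame 1: 5.1. Distance in frame 2: 8.8.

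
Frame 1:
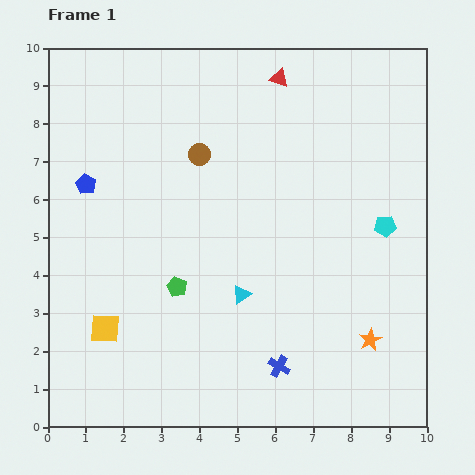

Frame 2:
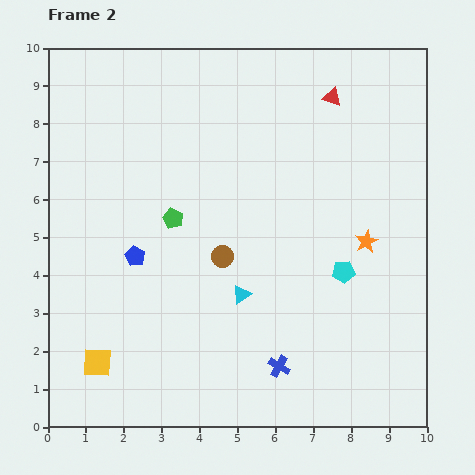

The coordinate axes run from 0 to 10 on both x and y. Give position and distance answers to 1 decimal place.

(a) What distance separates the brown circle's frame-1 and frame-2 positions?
2.8

The brown circle moved from (4.0, 7.2) to (4.6, 4.5), a distance of √(0.6² + 2.7²) ≈ 2.8.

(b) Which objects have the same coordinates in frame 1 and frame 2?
the blue cross, the cyan triangle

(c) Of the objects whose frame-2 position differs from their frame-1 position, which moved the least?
the yellow square

(moved 0.9)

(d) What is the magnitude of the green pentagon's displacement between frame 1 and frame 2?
1.8

The green pentagon moved from (3.4, 3.7) to (3.3, 5.5), a distance of √(0.1² + 1.8²) ≈ 1.8.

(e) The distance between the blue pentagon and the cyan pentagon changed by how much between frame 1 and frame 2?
-2.5

Distance in frame 1: 8.0. Distance in frame 2: 5.5.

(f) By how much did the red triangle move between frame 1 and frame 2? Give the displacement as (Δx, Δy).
(1.4, -0.5)

The red triangle was at (6.1, 9.2) in frame 1 and (7.5, 8.7) in frame 2.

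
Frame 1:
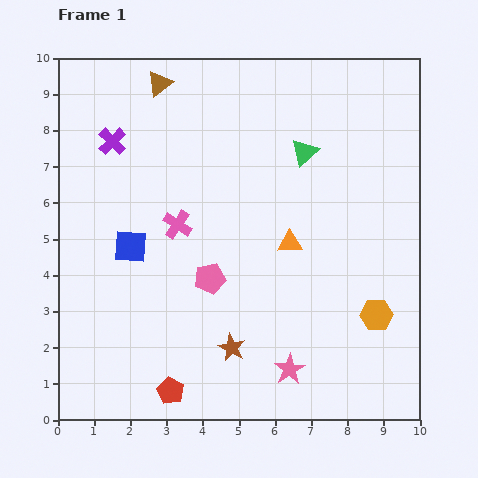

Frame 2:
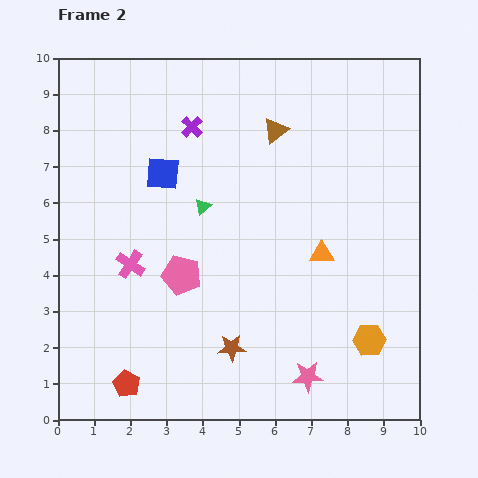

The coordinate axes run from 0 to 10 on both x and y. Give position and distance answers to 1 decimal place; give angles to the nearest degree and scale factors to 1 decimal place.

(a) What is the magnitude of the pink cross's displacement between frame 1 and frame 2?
1.7

The pink cross moved from (3.3, 5.4) to (2.0, 4.3), a distance of √(1.3² + 1.1²) ≈ 1.7.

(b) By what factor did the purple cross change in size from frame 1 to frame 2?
0.8×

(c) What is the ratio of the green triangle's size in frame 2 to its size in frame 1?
0.6×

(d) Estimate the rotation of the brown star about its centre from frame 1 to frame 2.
30° counter-clockwise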